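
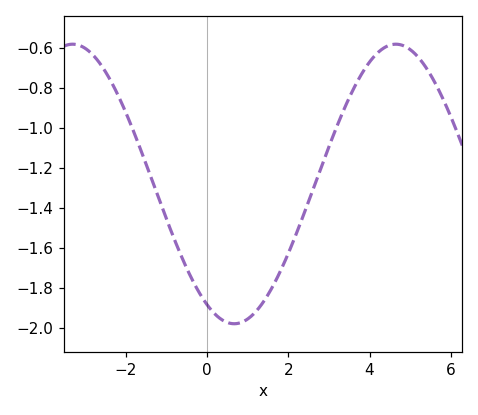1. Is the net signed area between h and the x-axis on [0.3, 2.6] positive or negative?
negative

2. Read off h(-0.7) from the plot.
-1.61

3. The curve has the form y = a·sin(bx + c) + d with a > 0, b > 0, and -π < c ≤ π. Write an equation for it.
y = 0.7sin(0.79x - 2.1) - 1.28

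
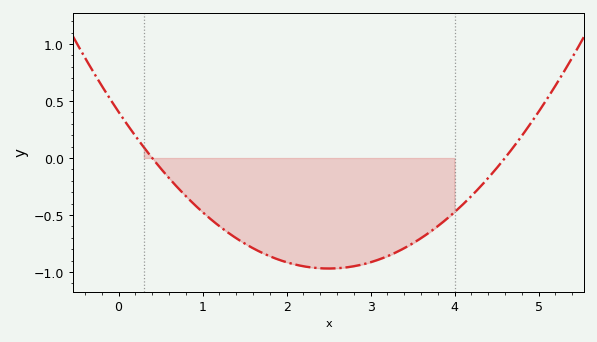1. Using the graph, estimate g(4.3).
-0.257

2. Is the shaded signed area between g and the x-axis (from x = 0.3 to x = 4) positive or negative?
negative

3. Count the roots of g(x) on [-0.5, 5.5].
2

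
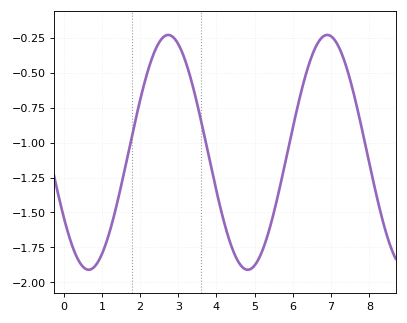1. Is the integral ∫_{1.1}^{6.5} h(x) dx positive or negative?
negative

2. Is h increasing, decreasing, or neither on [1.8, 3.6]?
neither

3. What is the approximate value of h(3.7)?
-0.98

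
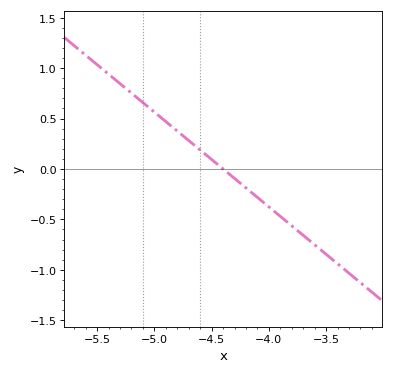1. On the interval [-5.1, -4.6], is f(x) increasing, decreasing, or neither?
decreasing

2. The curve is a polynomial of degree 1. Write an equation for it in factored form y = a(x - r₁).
y = -0.94(x + 4.4)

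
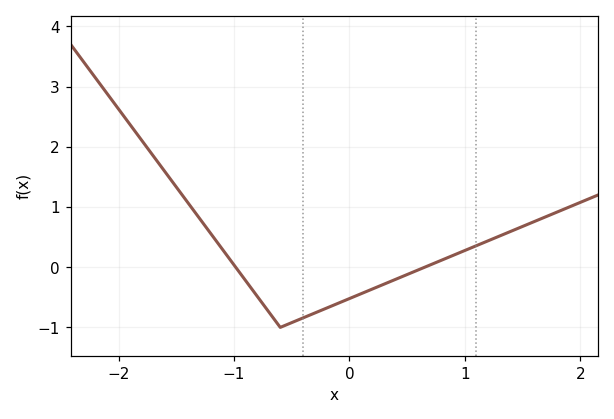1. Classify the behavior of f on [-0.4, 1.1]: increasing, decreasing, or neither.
increasing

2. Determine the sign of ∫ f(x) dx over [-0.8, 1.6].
negative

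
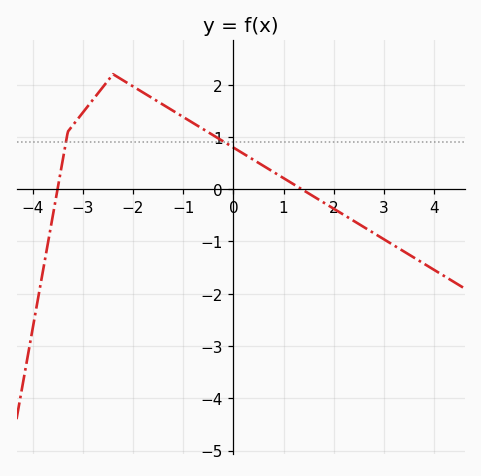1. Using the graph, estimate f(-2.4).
2.2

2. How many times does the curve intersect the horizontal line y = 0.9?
2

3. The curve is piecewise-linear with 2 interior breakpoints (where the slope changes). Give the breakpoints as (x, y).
(-3.3, 1.1); (-2.4, 2.2)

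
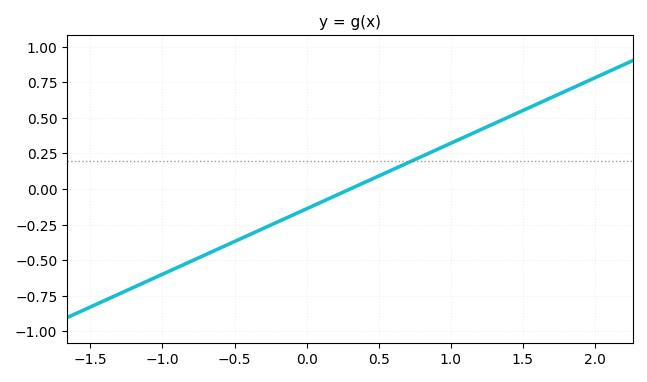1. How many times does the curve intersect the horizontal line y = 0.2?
1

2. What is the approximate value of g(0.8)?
0.25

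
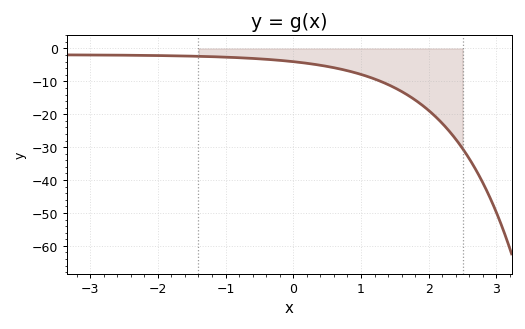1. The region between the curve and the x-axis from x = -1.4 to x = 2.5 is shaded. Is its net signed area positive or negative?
negative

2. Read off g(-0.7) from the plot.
-3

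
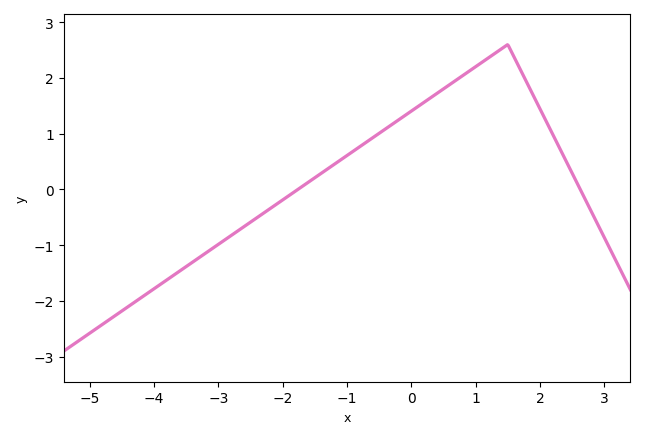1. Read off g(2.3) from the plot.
0.754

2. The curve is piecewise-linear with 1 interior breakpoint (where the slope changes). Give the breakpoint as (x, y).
(1.5, 2.6)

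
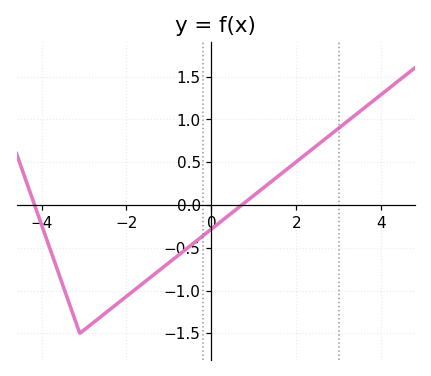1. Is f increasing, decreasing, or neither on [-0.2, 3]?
increasing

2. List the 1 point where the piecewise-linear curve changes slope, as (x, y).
(-3.1, -1.5)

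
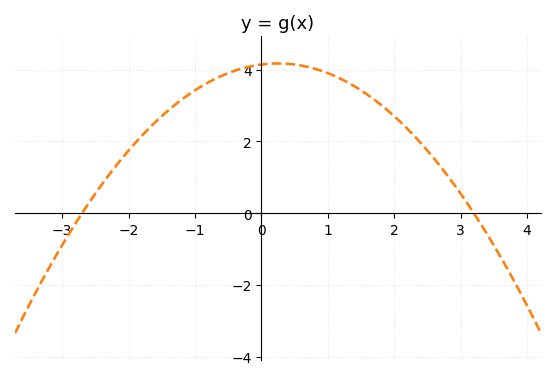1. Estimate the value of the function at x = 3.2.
0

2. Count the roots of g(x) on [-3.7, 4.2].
2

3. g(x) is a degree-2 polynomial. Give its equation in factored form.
y = -0.48(x + 2.7)(x - 3.2)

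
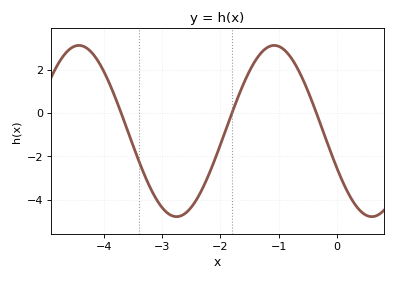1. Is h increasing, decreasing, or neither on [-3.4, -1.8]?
neither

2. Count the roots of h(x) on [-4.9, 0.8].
3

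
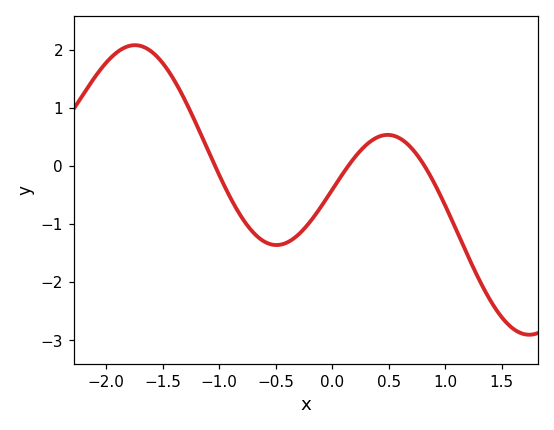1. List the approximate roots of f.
-1, 0.1, 0.8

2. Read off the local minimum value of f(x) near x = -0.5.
-1.4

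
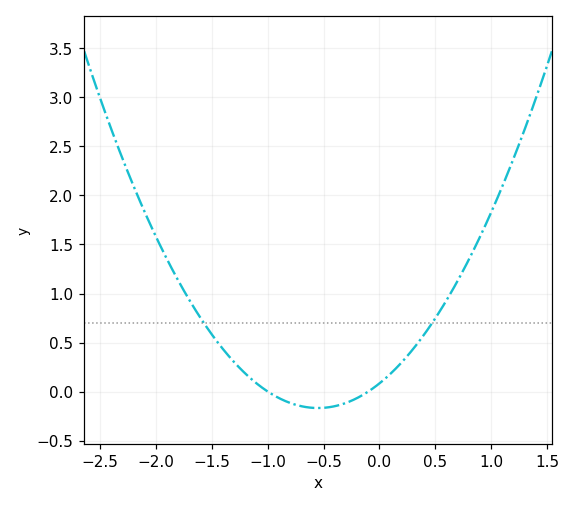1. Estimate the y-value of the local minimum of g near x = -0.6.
-0.168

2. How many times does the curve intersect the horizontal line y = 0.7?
2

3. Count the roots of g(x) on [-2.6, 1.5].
2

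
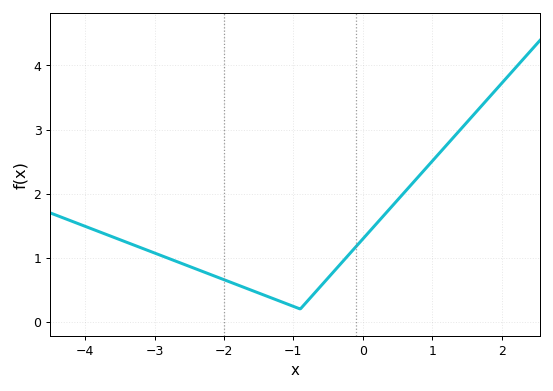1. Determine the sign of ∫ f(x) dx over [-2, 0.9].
positive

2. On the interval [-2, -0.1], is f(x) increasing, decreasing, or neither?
neither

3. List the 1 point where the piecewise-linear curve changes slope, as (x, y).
(-0.9, 0.2)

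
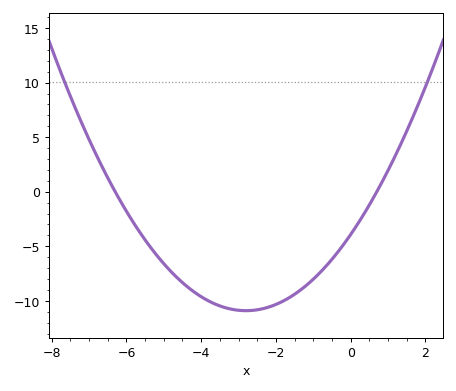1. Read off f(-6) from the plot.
-2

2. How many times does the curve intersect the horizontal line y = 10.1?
2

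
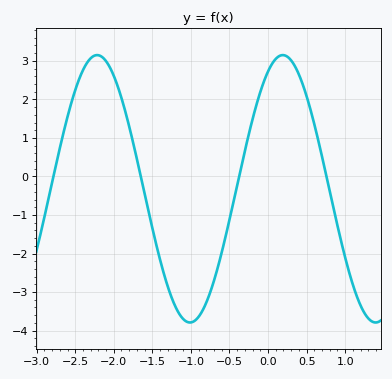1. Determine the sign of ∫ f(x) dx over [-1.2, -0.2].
negative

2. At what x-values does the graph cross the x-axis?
-2.8, -1.6, -0.4, 0.8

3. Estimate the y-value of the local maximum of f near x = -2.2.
3.1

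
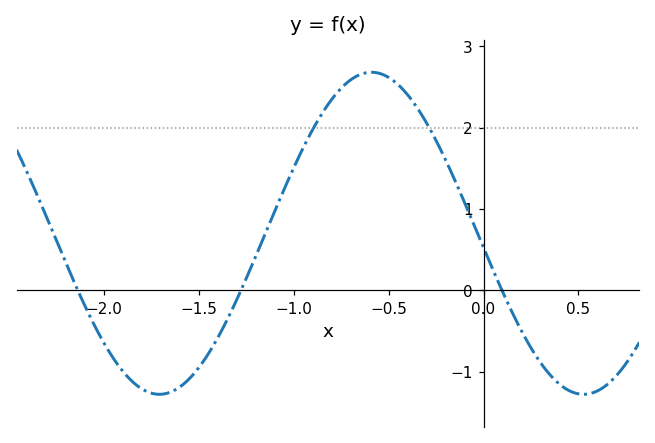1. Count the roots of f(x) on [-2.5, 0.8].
3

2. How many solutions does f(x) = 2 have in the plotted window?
2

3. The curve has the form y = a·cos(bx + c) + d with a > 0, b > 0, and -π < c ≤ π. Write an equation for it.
y = 1.98cos(2.81x + 1.66) + 0.7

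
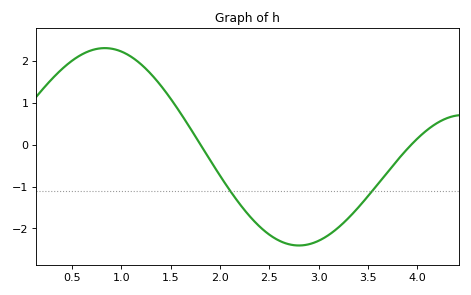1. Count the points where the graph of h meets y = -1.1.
2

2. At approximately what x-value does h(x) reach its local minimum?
2.8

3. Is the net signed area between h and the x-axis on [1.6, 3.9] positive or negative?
negative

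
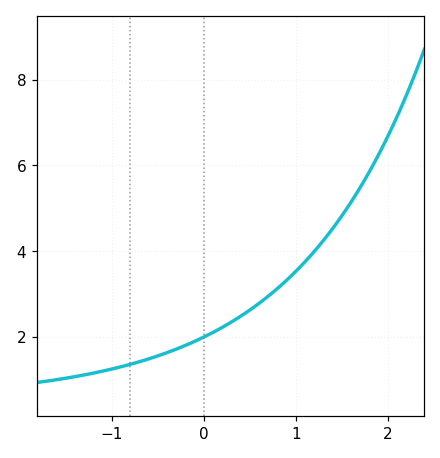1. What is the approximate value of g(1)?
3.6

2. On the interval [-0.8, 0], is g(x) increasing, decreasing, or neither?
increasing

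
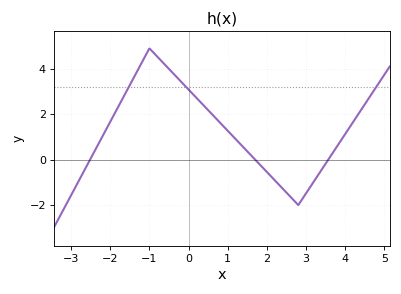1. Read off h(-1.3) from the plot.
4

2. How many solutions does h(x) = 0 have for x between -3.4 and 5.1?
3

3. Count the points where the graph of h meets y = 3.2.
3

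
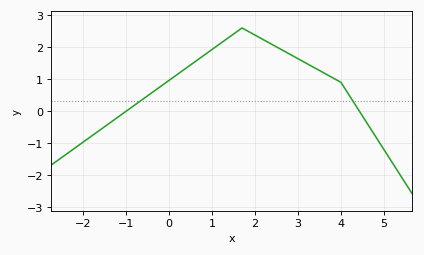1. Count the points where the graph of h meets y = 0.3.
2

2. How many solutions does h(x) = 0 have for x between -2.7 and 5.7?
2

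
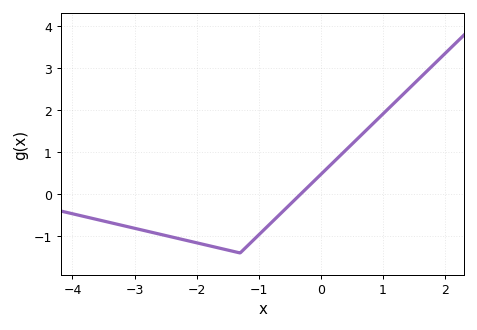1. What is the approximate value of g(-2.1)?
-1.12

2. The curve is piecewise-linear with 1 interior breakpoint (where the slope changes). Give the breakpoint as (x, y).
(-1.3, -1.4)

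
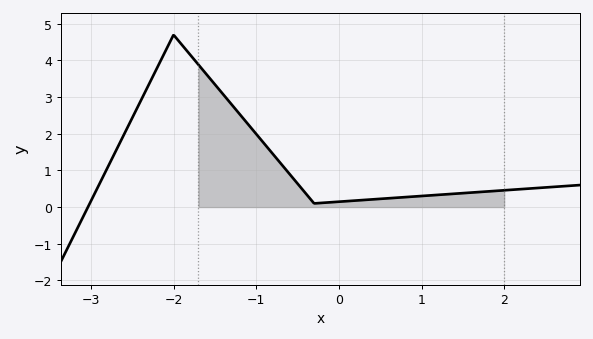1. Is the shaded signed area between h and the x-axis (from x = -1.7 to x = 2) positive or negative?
positive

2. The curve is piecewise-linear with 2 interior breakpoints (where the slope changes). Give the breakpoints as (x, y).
(-2, 4.7); (-0.3, 0.1)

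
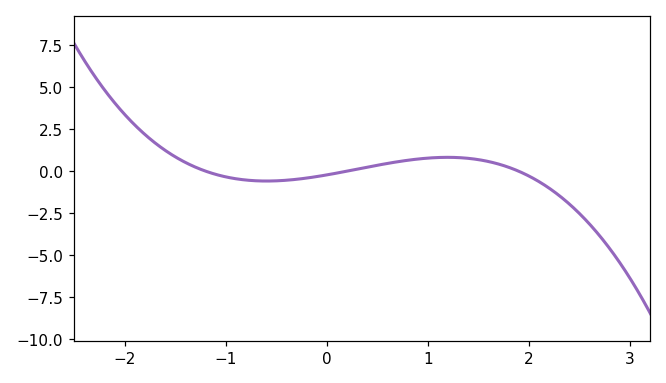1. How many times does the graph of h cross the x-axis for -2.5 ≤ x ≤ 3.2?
3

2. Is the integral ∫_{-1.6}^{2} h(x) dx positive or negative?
positive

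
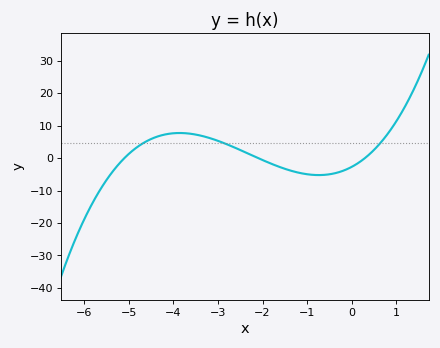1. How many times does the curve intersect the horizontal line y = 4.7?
3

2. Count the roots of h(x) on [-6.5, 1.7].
3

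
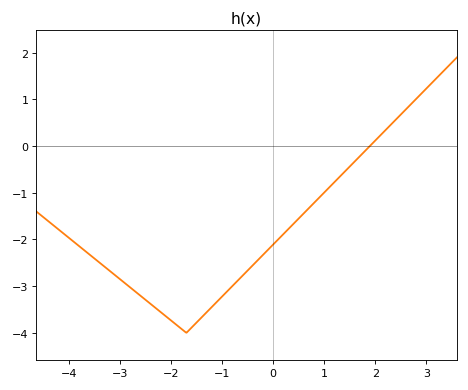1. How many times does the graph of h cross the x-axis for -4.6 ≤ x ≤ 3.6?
1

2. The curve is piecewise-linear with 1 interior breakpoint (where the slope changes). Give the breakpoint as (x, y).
(-1.7, -4)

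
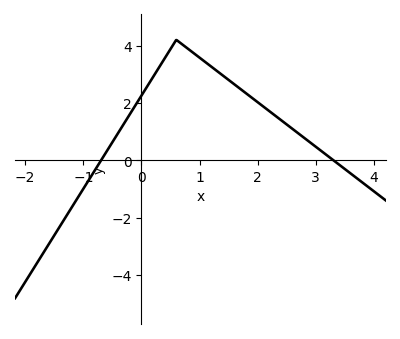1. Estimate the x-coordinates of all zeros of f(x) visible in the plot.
-0.695, 3.31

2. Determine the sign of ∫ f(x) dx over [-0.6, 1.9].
positive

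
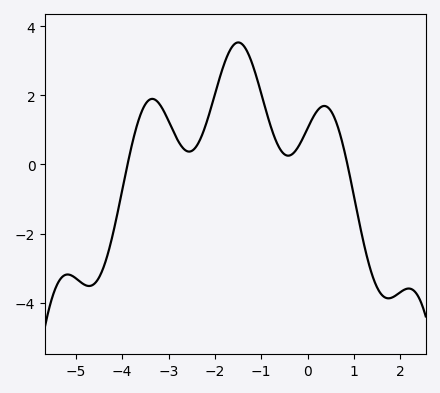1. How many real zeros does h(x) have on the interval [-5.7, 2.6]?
2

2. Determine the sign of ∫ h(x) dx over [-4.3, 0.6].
positive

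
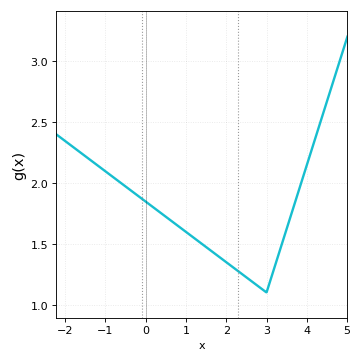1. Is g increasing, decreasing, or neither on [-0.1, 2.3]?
decreasing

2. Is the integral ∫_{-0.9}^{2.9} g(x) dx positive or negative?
positive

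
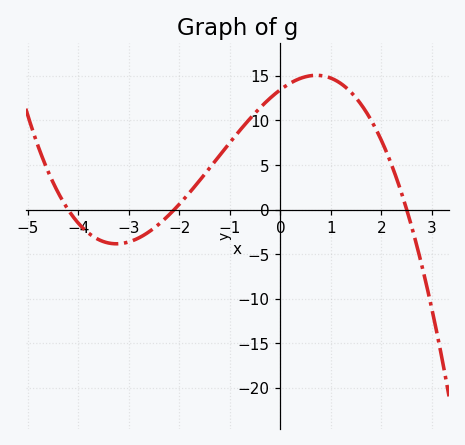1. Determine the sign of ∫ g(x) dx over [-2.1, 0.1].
positive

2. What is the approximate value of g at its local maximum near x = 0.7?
15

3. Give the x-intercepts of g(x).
-4.2, -2, 2.6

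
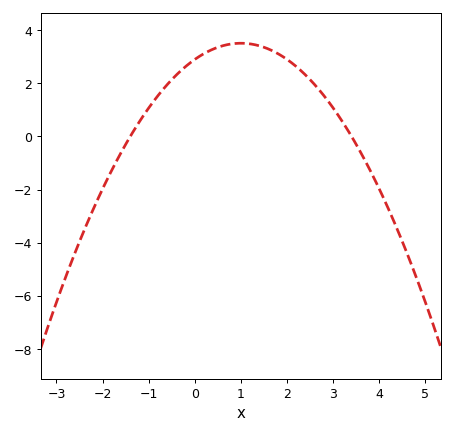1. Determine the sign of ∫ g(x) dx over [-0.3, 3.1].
positive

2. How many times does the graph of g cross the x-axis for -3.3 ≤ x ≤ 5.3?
2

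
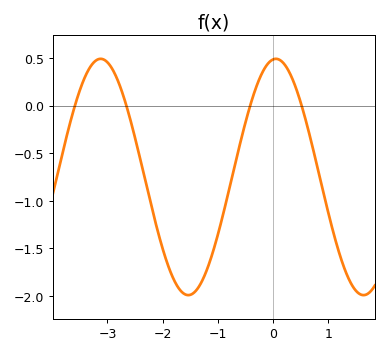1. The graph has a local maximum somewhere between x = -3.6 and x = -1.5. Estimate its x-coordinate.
-3.12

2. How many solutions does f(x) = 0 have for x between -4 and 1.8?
4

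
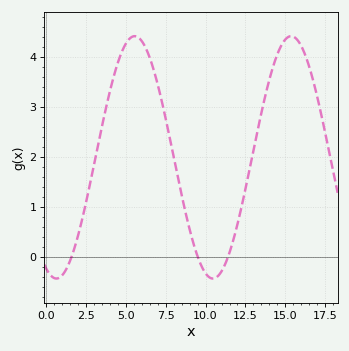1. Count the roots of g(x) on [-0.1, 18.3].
3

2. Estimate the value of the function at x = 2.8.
1.54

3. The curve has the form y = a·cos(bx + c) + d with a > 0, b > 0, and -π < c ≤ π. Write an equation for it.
y = 2.42cos(0.64x + 2.73) + 1.99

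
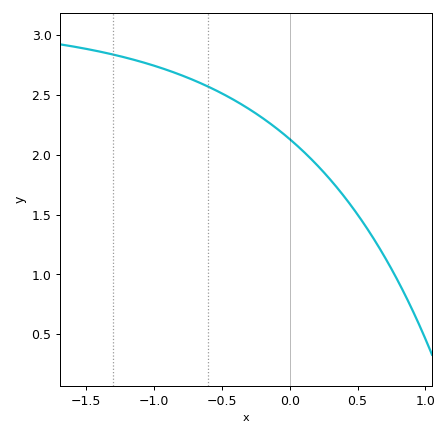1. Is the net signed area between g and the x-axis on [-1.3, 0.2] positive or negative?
positive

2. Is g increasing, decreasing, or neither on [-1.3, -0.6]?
decreasing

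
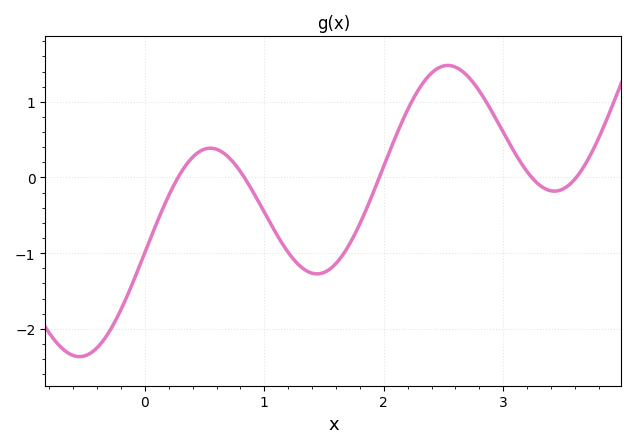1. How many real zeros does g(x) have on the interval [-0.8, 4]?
5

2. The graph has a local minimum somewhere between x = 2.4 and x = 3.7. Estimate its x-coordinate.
3.43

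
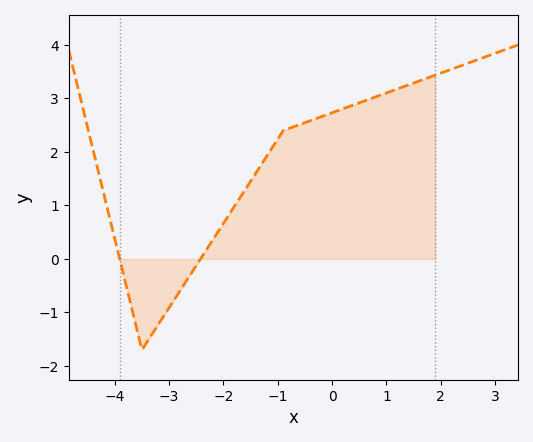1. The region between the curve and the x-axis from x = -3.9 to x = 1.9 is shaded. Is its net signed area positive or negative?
positive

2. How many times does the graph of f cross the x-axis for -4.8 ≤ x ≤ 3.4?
2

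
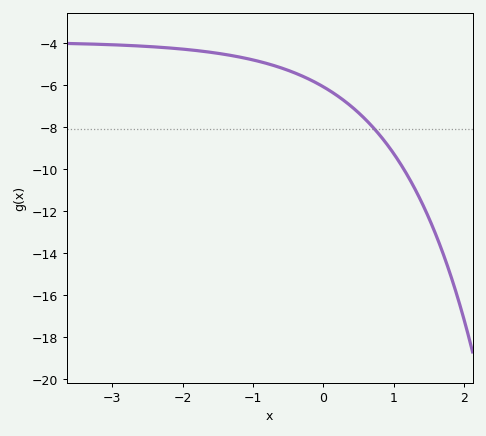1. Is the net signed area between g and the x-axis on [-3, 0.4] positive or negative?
negative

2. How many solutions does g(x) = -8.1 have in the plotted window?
1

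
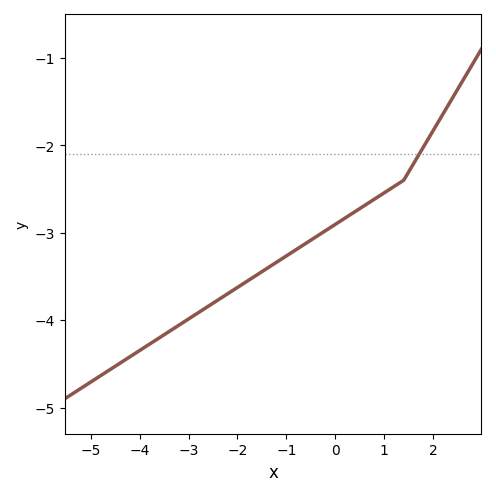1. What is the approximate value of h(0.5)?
-2.72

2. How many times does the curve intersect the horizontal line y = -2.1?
1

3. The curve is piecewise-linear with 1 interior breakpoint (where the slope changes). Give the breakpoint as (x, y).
(1.4, -2.4)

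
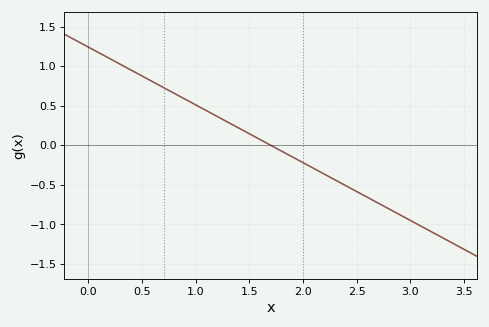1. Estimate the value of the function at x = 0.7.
0.75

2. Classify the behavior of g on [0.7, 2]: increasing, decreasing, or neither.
decreasing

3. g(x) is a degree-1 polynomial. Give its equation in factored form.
y = -0.73(x - 1.7)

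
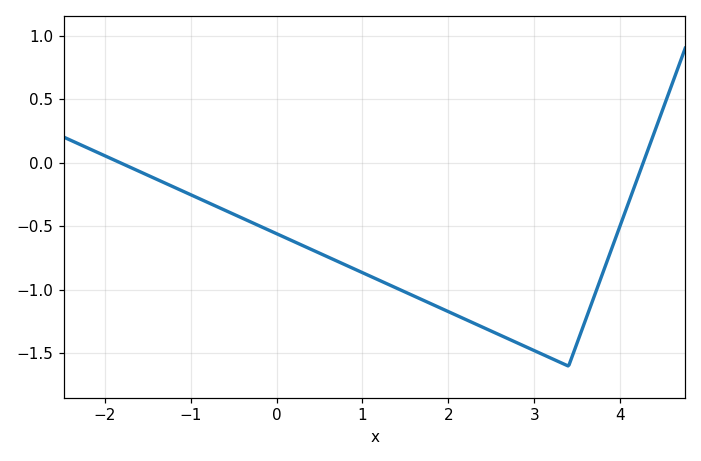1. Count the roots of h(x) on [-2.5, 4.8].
2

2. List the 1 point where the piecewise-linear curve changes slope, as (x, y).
(3.4, -1.6)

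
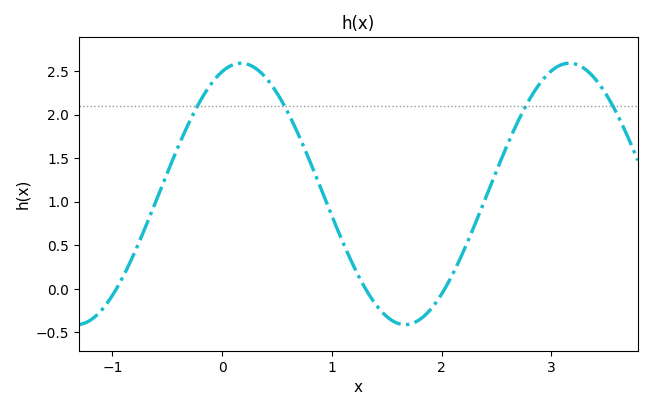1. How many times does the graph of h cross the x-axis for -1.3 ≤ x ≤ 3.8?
3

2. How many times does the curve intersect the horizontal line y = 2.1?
4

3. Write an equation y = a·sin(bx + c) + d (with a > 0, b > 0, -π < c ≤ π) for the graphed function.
y = 1.5sin(2.1x + 1.21) + 1.09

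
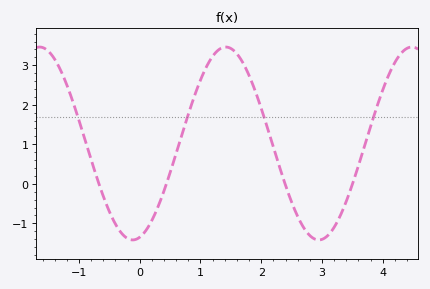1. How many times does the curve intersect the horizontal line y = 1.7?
4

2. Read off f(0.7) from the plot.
1.3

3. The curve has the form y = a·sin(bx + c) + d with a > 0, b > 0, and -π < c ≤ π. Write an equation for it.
y = 2.44sin(2x - 1.3) + 1.02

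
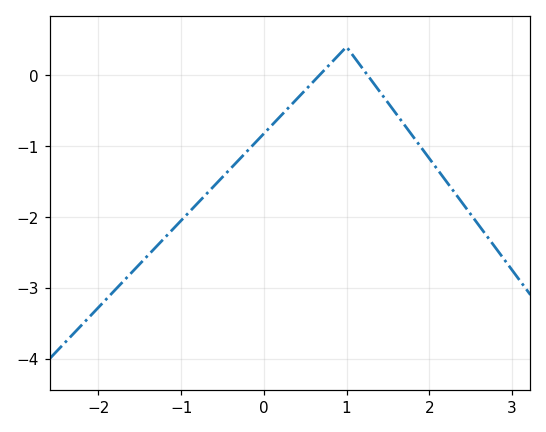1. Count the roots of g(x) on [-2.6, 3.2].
2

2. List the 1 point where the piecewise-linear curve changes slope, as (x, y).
(1, 0.4)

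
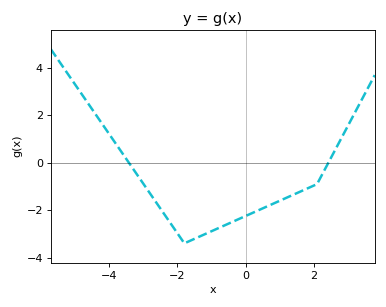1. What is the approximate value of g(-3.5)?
0.152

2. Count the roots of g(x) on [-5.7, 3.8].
2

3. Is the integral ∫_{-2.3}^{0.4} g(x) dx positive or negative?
negative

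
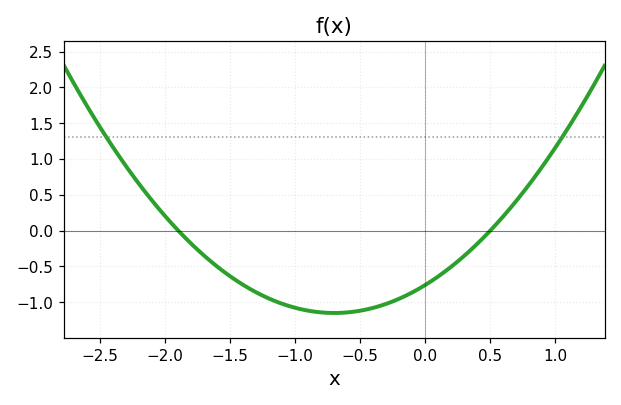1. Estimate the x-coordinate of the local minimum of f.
-0.7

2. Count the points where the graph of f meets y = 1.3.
2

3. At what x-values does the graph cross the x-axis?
-1.9, 0.5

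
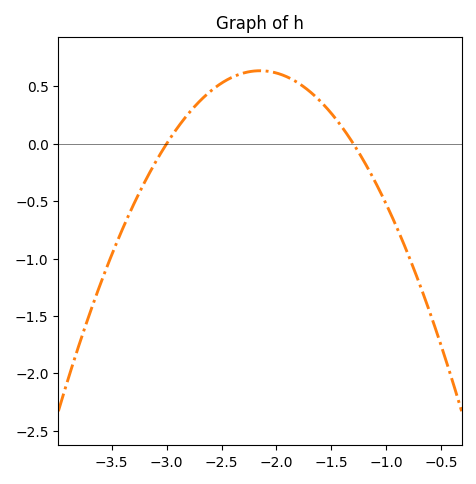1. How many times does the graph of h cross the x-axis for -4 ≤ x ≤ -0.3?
2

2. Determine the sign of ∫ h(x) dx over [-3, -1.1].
positive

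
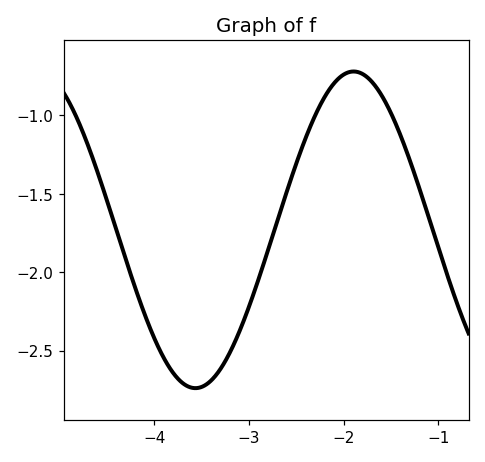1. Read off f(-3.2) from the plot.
-2.5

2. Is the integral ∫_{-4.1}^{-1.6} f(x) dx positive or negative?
negative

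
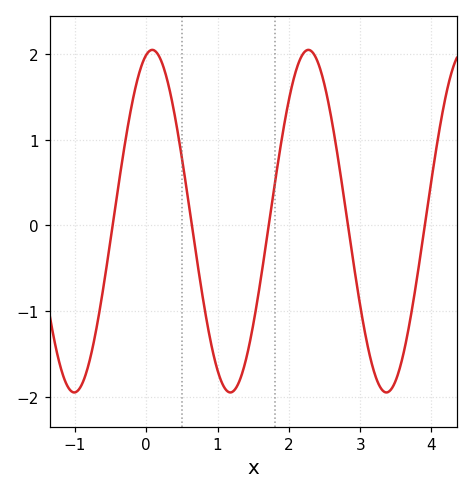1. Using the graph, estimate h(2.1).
1.81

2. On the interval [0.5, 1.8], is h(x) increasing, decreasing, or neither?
neither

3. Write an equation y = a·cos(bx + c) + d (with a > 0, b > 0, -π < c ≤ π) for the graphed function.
y = 2cos(2.87x - 0.24) + 0.05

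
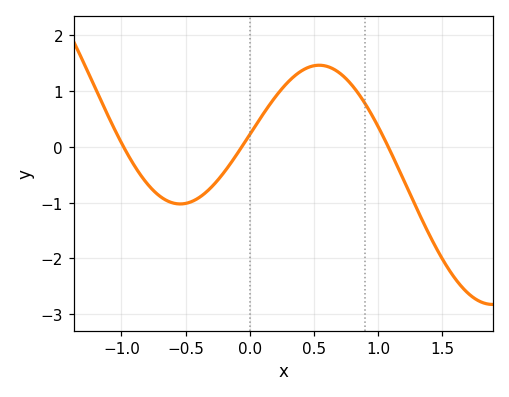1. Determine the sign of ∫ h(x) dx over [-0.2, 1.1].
positive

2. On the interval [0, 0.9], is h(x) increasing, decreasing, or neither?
neither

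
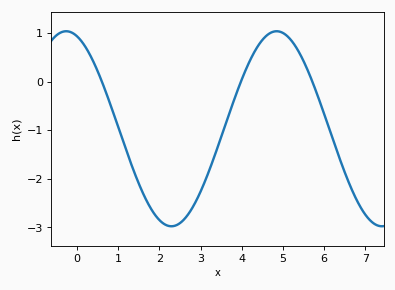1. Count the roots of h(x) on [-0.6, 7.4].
3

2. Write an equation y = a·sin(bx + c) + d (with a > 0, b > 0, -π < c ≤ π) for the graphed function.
y = 2.01sin(1.23x + 1.89) - 0.97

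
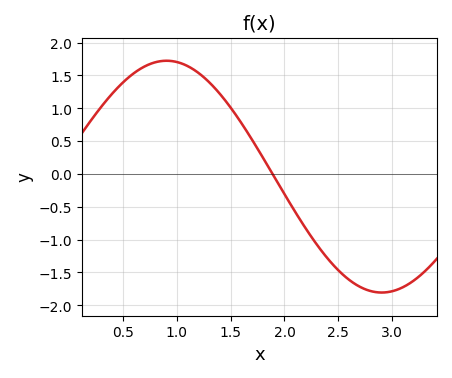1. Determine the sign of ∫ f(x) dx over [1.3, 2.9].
negative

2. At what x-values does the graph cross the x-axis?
1.9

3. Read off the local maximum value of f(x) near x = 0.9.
1.7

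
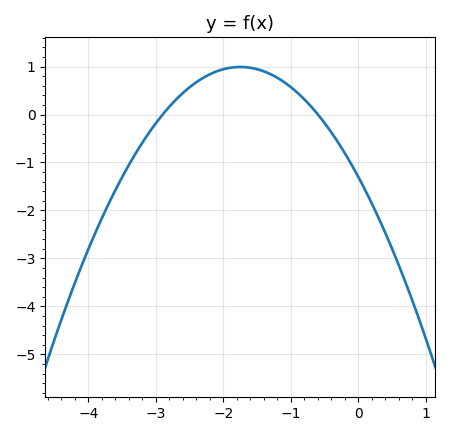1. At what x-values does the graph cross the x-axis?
-2.9, -0.6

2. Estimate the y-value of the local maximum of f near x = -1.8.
1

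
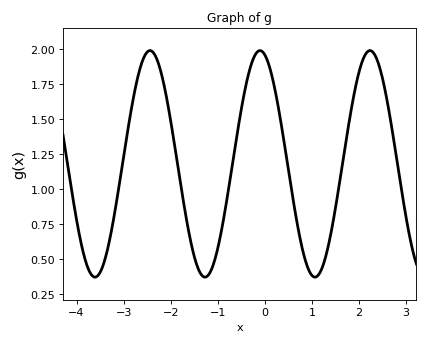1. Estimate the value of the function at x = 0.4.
1.35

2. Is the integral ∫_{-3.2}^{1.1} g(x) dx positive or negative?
positive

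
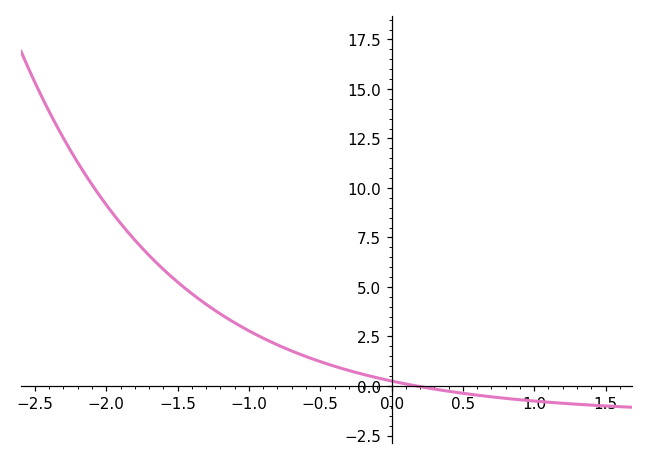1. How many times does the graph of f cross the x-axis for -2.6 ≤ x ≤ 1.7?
1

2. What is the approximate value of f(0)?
0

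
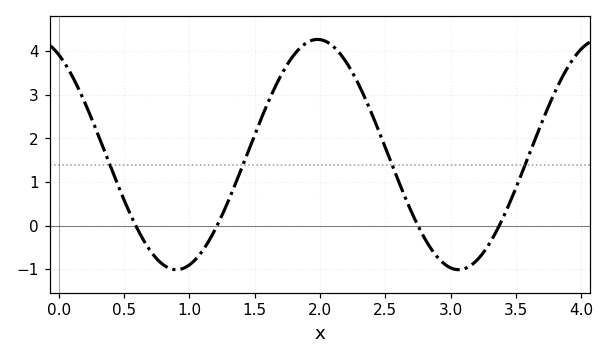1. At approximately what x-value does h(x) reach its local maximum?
2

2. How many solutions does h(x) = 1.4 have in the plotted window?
4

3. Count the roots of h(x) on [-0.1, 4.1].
4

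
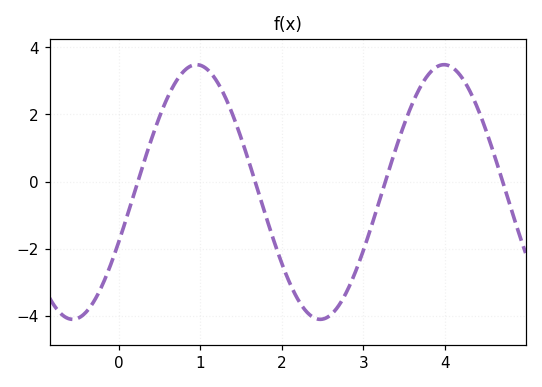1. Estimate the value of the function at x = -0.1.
-2.4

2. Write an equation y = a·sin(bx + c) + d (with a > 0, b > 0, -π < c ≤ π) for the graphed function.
y = 3.79sin(2.1x - 0.4) - 0.31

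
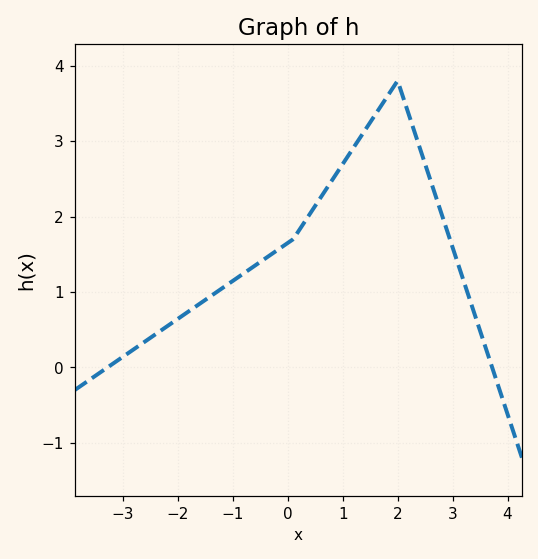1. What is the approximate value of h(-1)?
1.15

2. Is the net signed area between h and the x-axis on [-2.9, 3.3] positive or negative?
positive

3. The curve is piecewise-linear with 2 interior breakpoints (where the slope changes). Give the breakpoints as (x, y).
(0.1, 1.7); (2, 3.8)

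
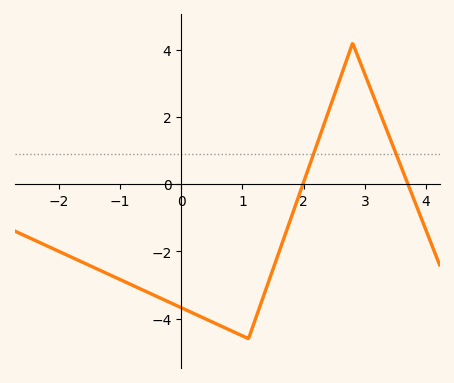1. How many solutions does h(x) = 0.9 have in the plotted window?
2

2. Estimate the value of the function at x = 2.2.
1.09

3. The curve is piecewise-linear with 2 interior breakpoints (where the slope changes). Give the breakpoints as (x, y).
(1.1, -4.6); (2.8, 4.2)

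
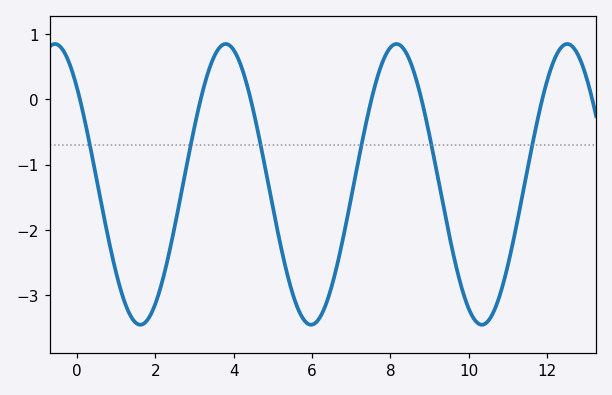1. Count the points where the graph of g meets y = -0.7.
6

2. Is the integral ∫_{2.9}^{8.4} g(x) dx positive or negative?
negative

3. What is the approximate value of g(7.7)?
0.401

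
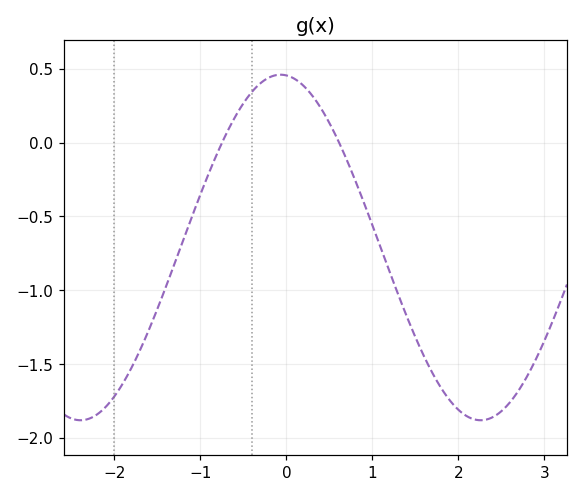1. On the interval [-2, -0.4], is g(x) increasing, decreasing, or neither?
increasing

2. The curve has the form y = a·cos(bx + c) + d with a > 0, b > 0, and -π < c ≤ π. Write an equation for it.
y = 1.17cos(1.4x + 0.09) - 0.71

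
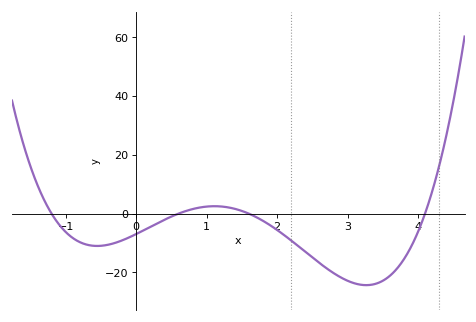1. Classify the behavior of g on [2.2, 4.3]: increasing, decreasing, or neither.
neither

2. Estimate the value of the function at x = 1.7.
-2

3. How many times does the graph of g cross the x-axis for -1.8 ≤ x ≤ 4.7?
4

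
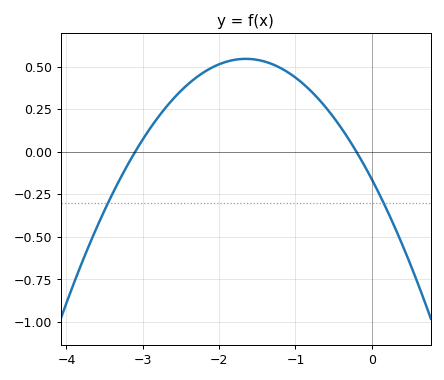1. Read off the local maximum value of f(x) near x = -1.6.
0.547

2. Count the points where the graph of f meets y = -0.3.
2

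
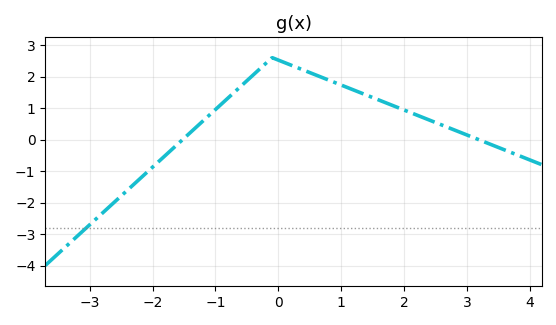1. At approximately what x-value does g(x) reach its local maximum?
0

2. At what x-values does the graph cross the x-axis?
-1.6, 3.2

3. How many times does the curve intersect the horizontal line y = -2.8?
1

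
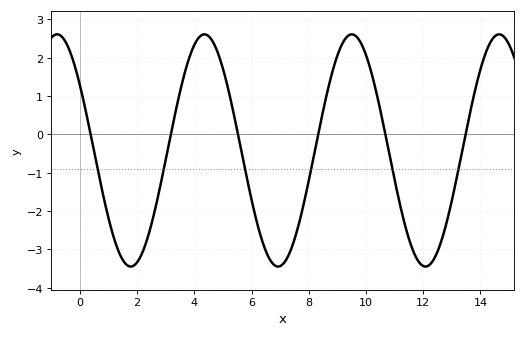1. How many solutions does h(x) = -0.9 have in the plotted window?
6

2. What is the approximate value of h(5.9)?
-1.36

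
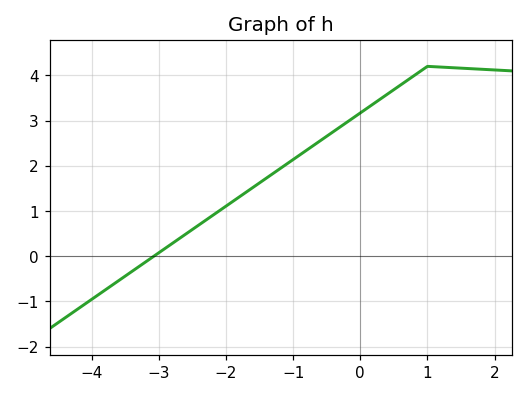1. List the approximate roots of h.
-3.1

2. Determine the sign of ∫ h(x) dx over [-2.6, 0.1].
positive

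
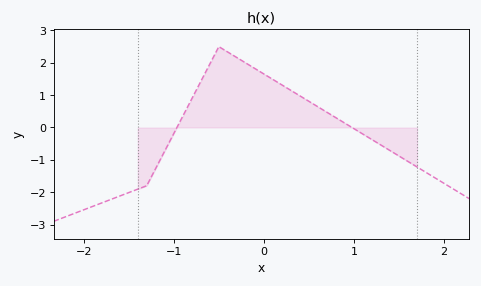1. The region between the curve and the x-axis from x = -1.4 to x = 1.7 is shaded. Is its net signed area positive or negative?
positive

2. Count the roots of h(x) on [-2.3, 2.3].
2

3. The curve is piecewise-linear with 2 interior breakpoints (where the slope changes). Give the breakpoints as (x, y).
(-1.3, -1.8); (-0.5, 2.5)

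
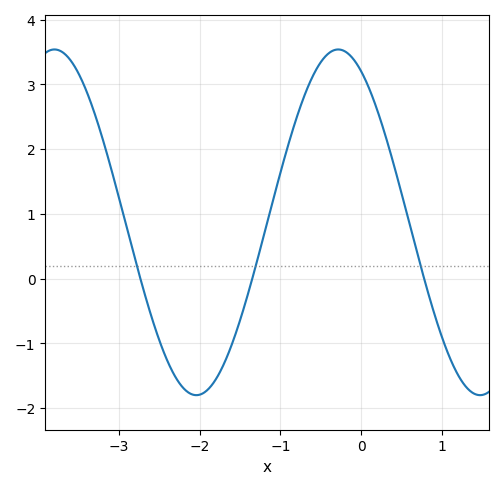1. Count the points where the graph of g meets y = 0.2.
3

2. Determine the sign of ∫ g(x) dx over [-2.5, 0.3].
positive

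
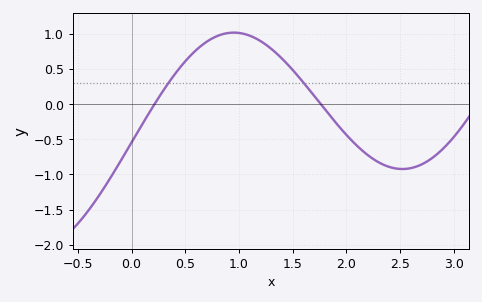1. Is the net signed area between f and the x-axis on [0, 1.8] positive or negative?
positive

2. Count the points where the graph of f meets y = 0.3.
2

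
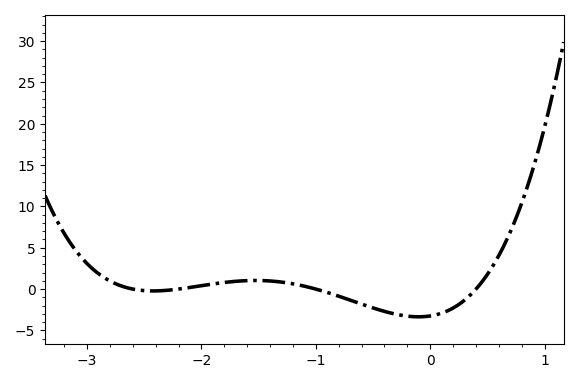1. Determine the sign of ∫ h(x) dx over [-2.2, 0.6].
negative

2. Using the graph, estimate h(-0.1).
-3.5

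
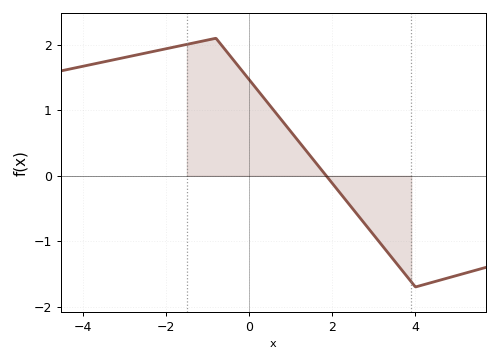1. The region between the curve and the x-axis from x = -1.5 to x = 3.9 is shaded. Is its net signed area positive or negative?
positive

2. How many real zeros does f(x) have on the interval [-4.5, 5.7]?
1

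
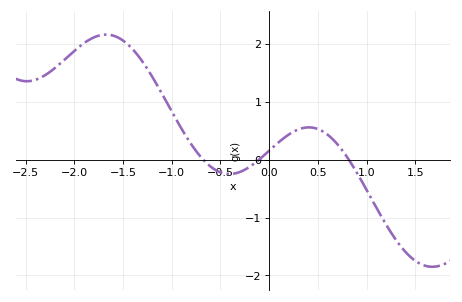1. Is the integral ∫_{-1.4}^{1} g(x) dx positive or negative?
positive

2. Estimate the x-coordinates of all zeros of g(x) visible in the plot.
-0.7, -0.1, 0.8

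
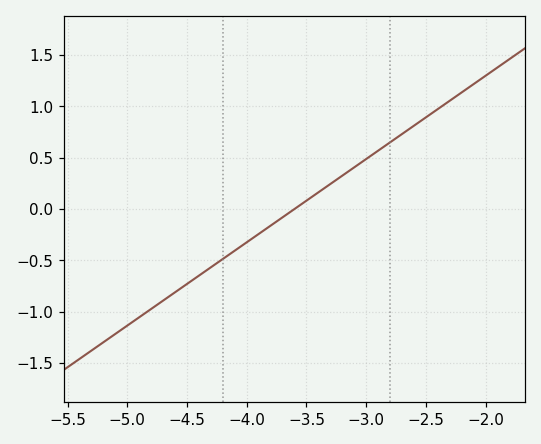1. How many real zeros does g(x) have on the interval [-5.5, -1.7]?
1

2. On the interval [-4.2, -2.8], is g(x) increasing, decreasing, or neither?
increasing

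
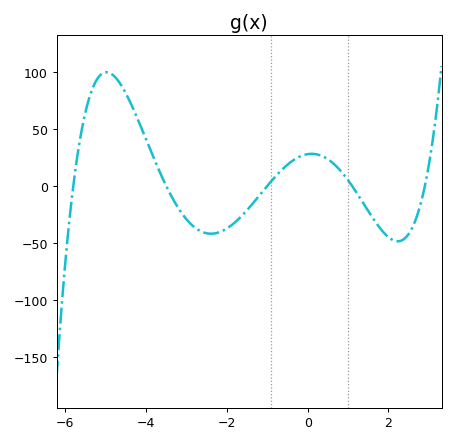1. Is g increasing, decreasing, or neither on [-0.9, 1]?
neither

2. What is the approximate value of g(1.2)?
-5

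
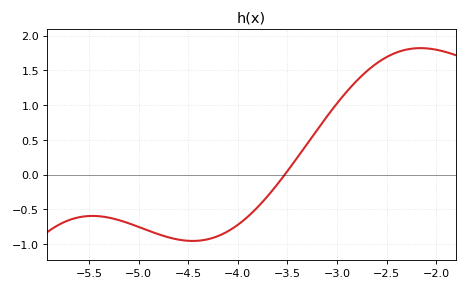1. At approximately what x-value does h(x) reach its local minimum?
-4.45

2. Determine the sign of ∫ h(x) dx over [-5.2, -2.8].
negative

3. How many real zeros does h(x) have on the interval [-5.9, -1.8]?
1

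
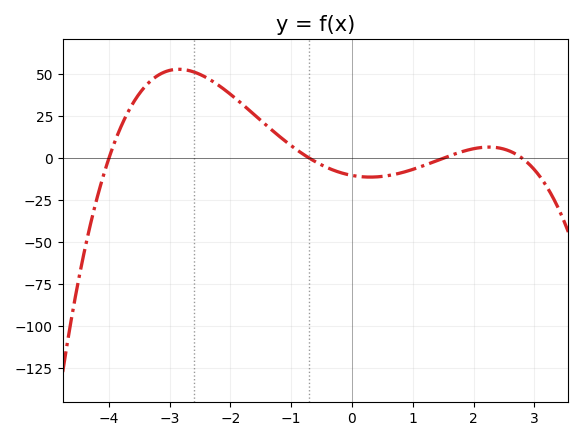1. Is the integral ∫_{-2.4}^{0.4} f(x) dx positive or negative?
positive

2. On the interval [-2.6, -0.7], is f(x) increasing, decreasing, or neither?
decreasing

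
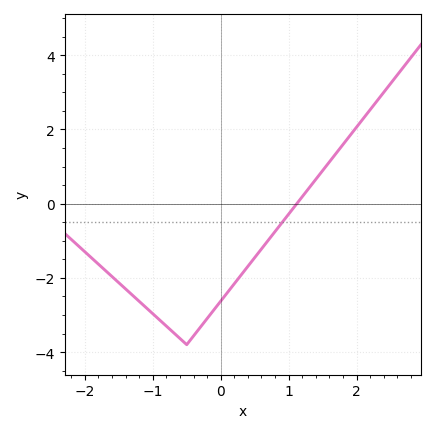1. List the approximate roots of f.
1.12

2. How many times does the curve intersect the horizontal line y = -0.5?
1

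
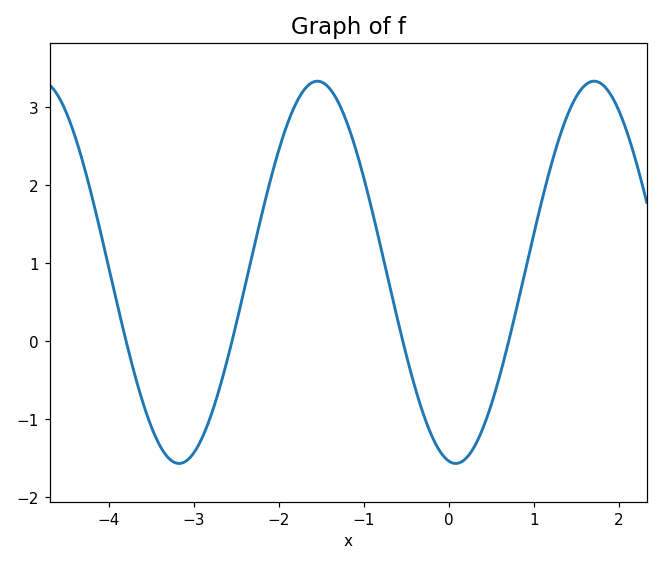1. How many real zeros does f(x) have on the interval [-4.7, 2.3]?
4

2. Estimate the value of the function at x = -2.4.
0.7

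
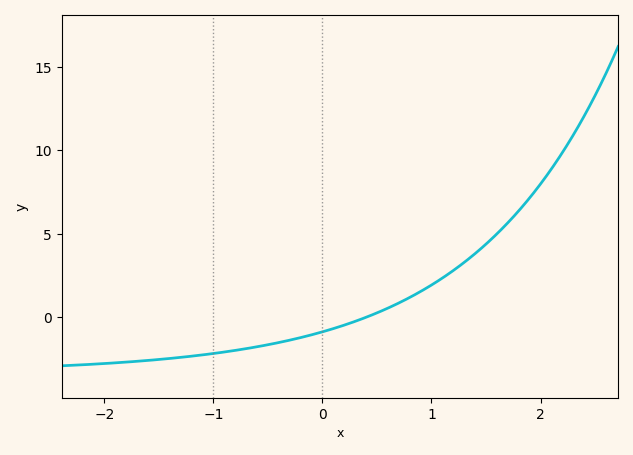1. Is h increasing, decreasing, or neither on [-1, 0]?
increasing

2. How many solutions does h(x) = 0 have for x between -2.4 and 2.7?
1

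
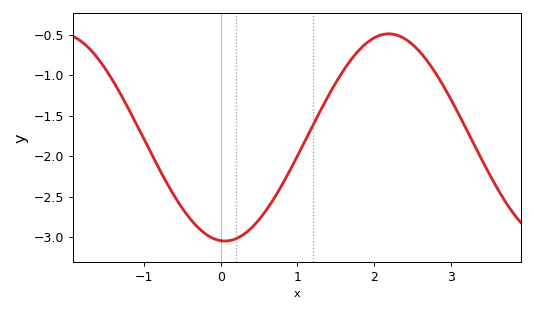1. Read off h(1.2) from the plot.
-1.65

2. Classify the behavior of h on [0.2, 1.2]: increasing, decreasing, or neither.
increasing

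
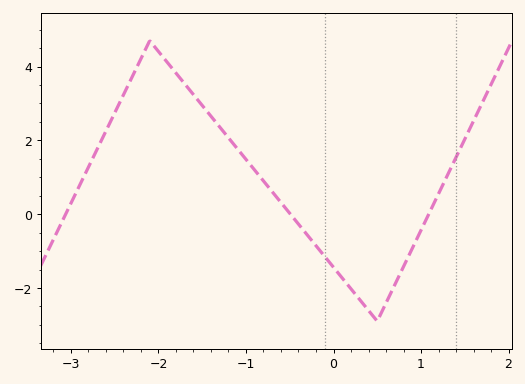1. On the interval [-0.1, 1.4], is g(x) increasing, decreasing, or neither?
neither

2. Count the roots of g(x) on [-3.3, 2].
3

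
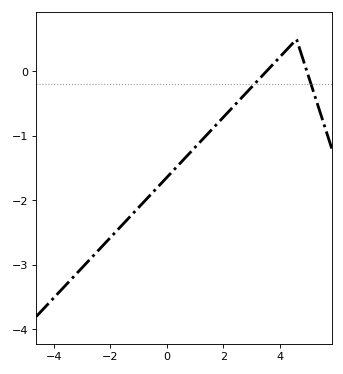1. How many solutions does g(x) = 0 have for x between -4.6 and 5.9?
2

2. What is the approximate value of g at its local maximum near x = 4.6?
0.5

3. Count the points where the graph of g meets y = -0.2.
2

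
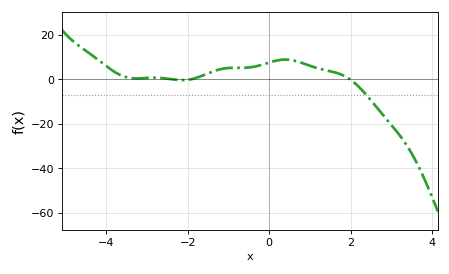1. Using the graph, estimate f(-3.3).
0.368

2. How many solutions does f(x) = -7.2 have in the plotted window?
1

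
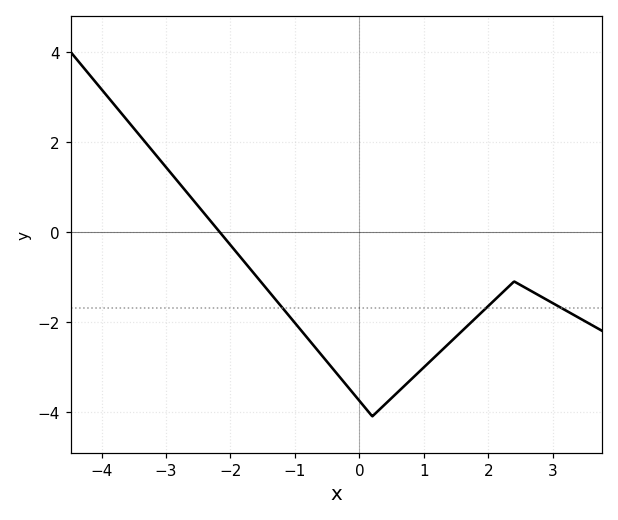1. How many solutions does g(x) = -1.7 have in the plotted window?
3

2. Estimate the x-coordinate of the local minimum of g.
0.201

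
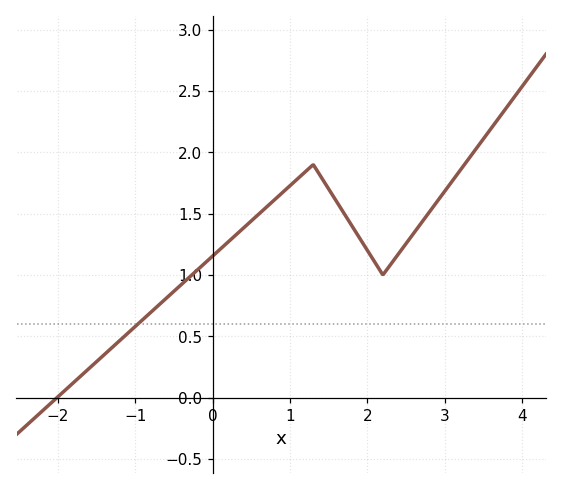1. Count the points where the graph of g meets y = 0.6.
1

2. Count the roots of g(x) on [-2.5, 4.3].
1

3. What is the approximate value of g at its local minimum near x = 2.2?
1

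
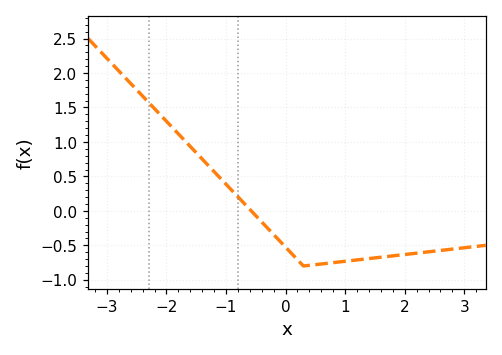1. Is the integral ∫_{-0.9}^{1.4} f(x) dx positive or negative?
negative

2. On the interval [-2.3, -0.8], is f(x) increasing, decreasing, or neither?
decreasing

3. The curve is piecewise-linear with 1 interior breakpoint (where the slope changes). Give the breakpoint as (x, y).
(0.3, -0.8)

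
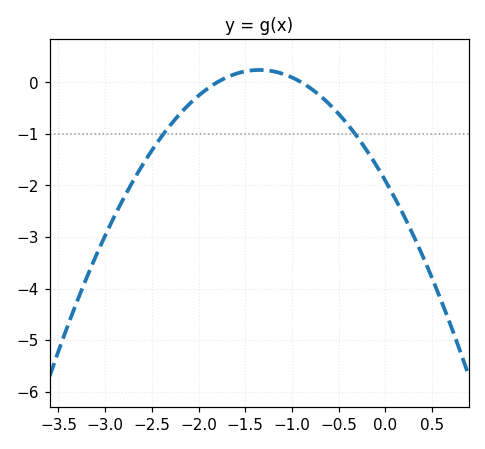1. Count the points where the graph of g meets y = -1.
2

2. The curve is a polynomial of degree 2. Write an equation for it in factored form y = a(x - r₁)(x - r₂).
y = -1.18(x + 1.8)(x + 0.9)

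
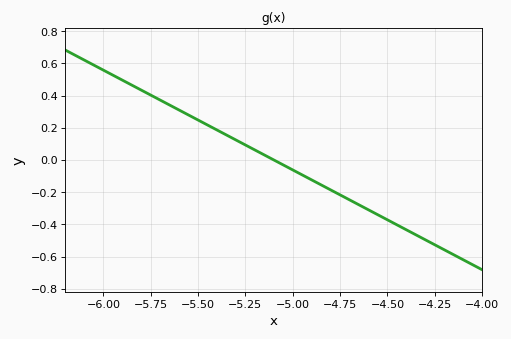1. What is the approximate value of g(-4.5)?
-0.38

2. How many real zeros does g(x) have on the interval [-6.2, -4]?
1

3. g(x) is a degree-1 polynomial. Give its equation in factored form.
y = -0.62(x + 5.1)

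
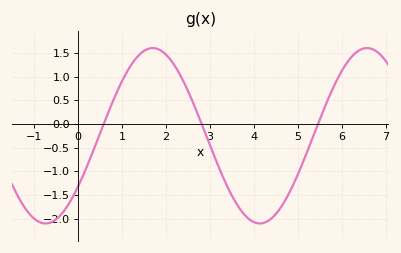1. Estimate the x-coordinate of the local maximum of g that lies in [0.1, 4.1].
1.8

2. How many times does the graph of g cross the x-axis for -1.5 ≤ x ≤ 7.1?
3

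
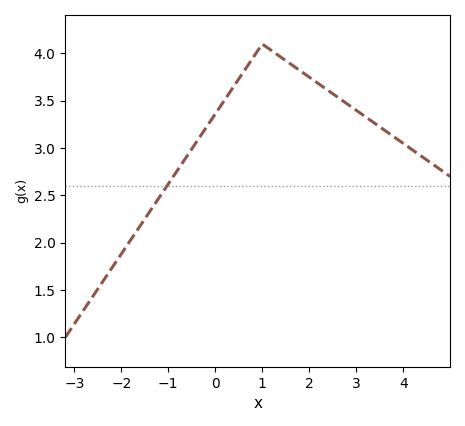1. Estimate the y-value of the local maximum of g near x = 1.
4.1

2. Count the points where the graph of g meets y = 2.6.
1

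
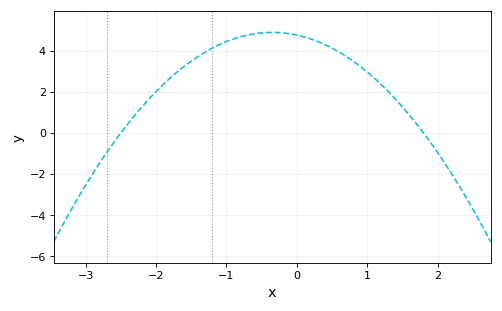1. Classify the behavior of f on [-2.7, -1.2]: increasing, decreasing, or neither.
increasing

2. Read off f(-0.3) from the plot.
4.9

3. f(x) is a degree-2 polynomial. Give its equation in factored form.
y = -1.06(x + 2.5)(x - 1.8)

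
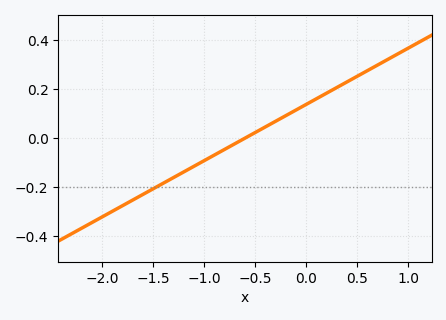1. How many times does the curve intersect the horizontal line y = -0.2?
1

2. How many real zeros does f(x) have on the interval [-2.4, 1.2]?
1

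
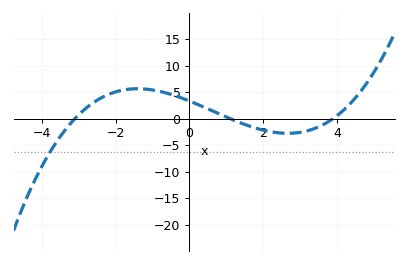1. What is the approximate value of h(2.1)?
-2.34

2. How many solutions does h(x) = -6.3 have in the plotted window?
1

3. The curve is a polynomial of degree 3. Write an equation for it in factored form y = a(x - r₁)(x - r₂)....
y = 0.25(x + 3.1)(x - 1.1)(x - 3.9)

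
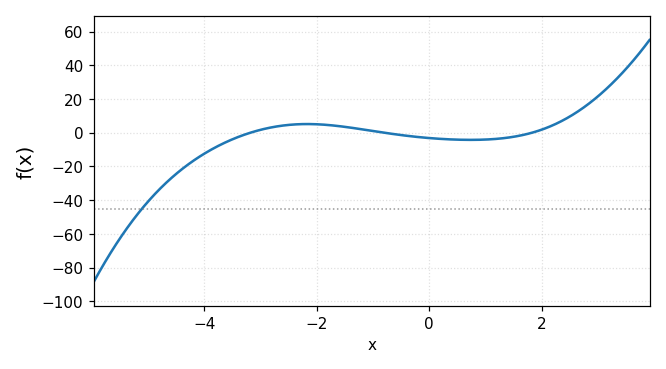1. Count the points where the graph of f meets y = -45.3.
1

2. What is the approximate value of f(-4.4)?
-22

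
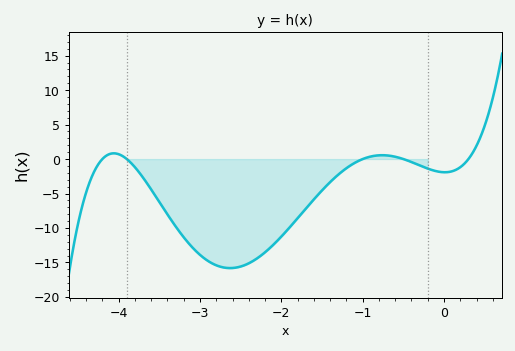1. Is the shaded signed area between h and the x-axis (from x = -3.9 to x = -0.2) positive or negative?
negative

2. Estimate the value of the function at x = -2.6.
-16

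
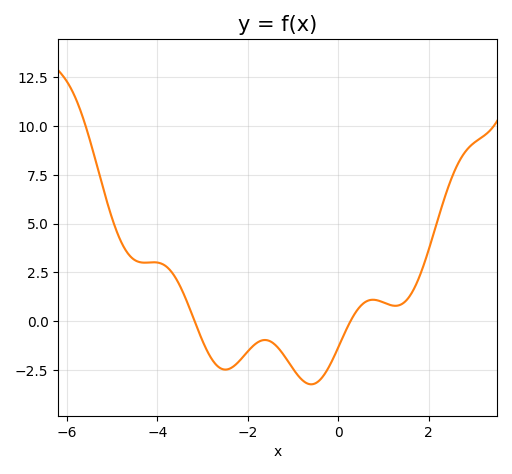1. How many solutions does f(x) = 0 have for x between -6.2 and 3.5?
2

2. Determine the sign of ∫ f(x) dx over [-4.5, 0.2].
negative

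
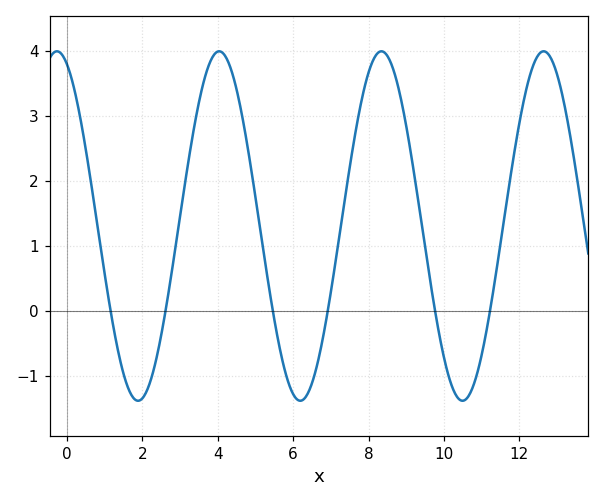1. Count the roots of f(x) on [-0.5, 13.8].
6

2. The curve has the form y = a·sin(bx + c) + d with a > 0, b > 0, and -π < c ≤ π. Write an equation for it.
y = 2.69sin(1.46x + 1.96) + 1.31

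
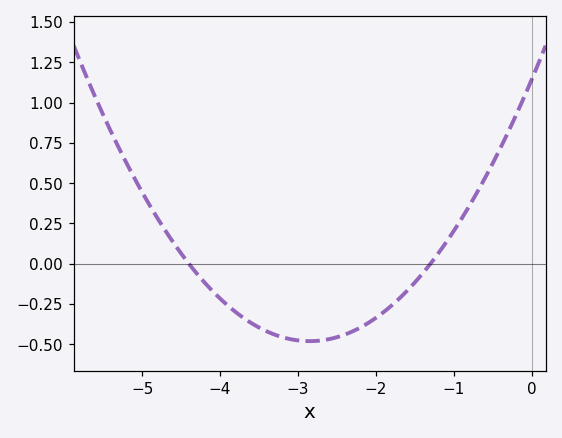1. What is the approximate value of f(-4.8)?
0.3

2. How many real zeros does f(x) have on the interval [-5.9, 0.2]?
2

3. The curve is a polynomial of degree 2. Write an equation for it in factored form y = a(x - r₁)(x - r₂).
y = 0.2(x + 4.4)(x + 1.3)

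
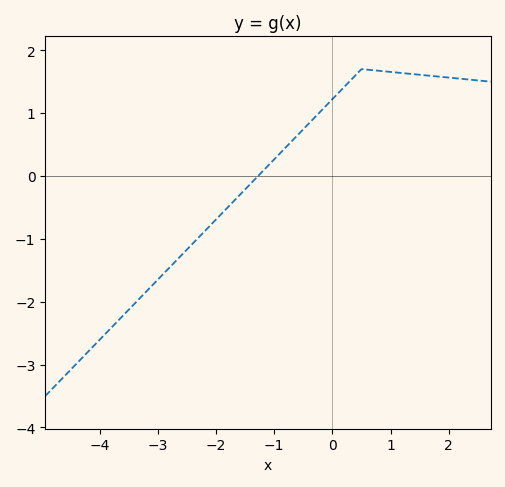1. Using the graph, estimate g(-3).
-1.6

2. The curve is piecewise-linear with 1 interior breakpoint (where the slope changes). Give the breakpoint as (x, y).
(0.5, 1.7)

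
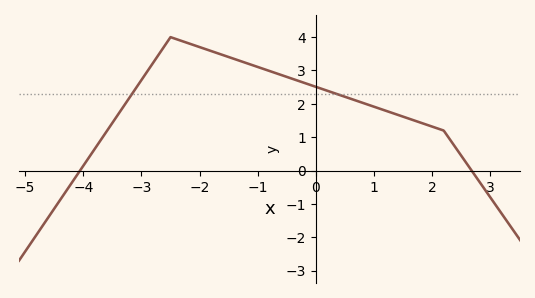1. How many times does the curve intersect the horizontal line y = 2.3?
2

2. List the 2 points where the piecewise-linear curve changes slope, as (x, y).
(-2.5, 4); (2.2, 1.2)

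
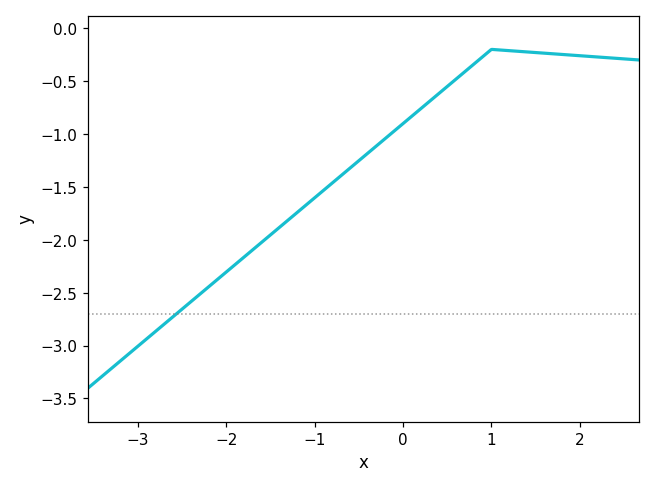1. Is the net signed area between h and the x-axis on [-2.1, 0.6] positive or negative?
negative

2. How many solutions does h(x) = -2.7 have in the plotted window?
1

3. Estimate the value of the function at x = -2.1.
-2.37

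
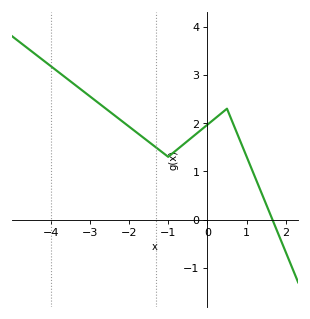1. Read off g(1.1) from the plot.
1.1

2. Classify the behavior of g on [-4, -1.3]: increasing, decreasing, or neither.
decreasing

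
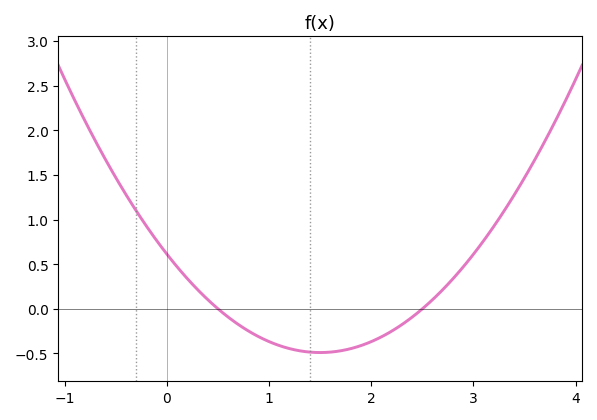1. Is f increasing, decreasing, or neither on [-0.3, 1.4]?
decreasing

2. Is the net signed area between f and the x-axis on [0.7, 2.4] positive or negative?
negative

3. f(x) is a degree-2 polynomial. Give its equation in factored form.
y = 0.49(x - 0.5)(x - 2.5)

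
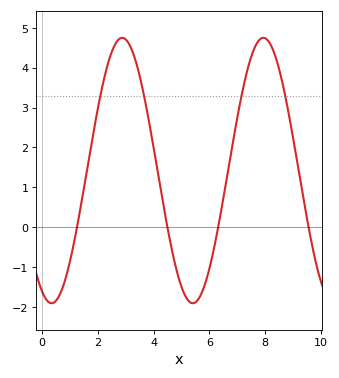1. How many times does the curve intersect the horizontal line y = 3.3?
4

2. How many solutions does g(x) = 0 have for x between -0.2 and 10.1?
4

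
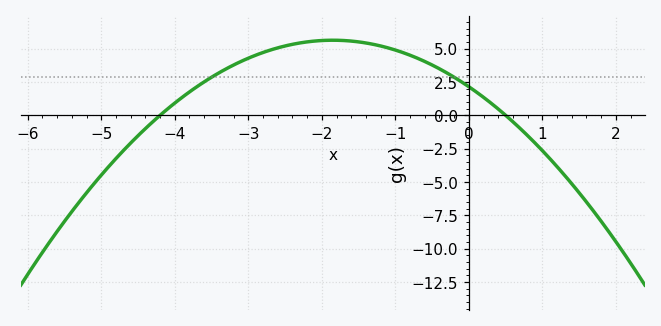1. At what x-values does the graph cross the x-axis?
-4.2, 0.5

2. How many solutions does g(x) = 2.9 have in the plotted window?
2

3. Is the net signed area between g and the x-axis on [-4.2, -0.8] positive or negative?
positive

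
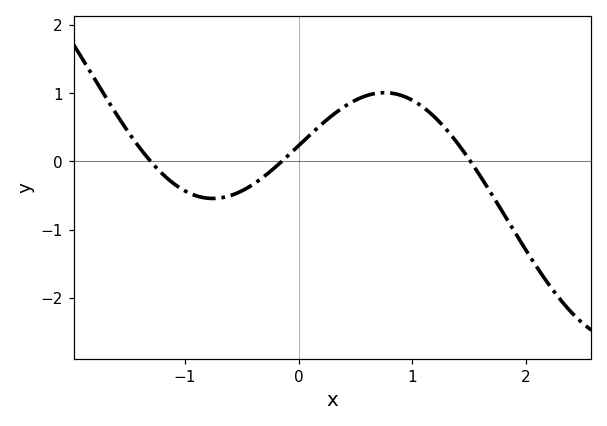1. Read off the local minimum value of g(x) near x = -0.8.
-0.5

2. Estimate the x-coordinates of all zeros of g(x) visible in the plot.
-1.3, -0.1, 1.5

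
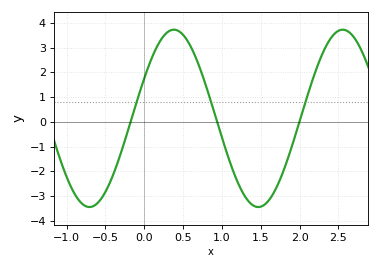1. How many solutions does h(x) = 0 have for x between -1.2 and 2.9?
3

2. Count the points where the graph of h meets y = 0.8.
3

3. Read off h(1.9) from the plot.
-0.996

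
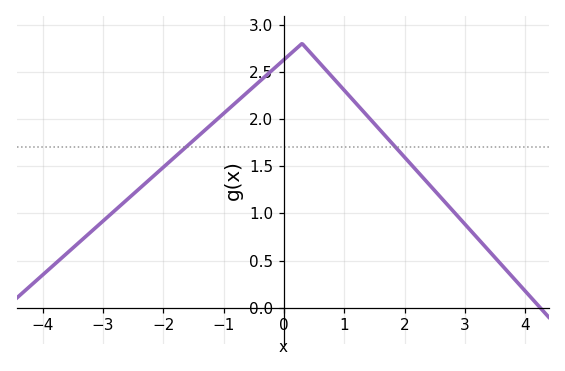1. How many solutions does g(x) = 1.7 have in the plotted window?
2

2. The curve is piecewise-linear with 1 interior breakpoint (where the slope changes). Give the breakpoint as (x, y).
(0.3, 2.8)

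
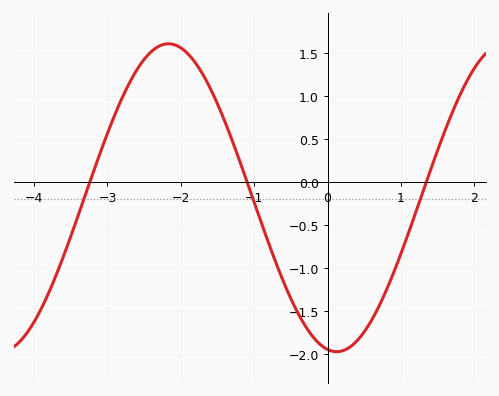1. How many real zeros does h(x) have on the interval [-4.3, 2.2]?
3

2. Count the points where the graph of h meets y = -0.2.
3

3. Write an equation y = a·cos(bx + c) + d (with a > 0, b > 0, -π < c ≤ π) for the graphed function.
y = 1.79cos(1.4x + 3) - 0.18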